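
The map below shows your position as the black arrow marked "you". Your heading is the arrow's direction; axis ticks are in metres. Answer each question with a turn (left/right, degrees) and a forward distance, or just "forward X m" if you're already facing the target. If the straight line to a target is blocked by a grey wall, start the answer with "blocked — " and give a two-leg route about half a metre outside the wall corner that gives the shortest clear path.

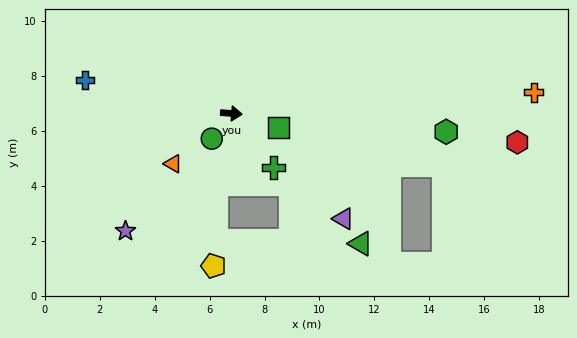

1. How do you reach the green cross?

turn right 47°, forward 2.5 m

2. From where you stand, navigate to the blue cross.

turn left 172°, forward 5.5 m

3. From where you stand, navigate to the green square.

turn right 12°, forward 1.8 m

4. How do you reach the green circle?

turn right 123°, forward 1.2 m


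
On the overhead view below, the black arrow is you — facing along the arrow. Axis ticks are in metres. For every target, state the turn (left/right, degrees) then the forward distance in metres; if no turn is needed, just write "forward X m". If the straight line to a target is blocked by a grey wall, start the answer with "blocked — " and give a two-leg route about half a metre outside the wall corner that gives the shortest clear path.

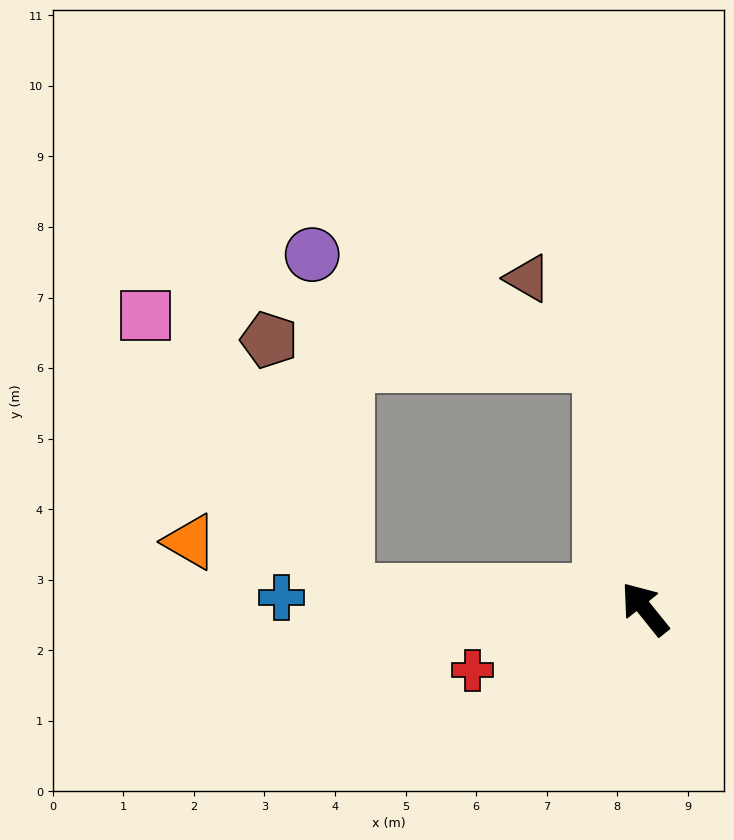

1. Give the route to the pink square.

blocked — turn left 48°, forward 4.3 m, then turn right 51°, forward 4.8 m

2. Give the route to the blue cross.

turn left 49°, forward 5.2 m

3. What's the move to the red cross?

turn left 71°, forward 2.6 m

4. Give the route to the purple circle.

blocked — turn right 29°, forward 3.5 m, then turn left 60°, forward 4.4 m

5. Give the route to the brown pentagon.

blocked — turn left 48°, forward 4.3 m, then turn right 70°, forward 3.7 m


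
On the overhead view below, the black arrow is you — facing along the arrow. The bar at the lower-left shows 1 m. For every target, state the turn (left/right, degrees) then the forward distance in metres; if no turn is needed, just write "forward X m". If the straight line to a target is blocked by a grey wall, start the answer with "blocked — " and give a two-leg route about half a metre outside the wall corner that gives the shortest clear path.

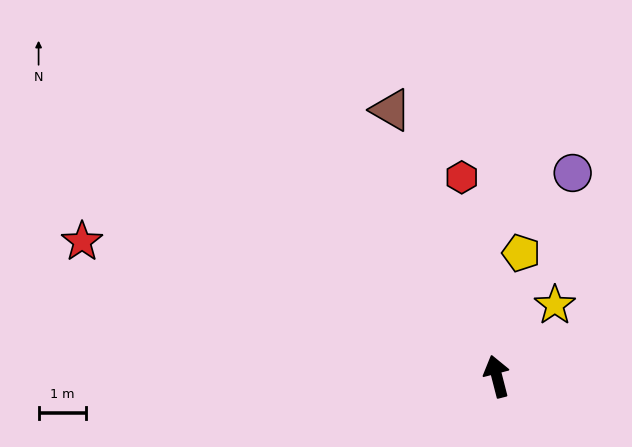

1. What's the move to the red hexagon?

turn right 4°, forward 4.3 m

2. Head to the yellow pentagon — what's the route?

turn right 26°, forward 2.7 m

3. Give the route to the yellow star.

turn right 54°, forward 1.9 m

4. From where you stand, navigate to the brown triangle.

turn left 7°, forward 6.1 m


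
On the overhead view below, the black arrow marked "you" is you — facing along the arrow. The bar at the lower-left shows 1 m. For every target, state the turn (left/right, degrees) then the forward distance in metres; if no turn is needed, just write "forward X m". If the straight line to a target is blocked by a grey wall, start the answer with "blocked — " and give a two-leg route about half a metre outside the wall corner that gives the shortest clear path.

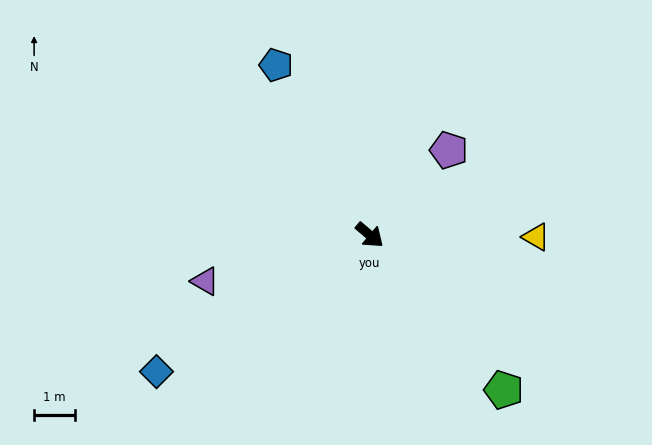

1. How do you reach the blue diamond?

turn right 107°, forward 6.1 m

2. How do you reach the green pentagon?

turn right 9°, forward 5.0 m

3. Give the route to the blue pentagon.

turn left 159°, forward 4.7 m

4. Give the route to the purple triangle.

turn right 124°, forward 4.1 m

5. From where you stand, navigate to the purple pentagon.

turn left 87°, forward 2.8 m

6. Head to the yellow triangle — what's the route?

turn left 40°, forward 4.0 m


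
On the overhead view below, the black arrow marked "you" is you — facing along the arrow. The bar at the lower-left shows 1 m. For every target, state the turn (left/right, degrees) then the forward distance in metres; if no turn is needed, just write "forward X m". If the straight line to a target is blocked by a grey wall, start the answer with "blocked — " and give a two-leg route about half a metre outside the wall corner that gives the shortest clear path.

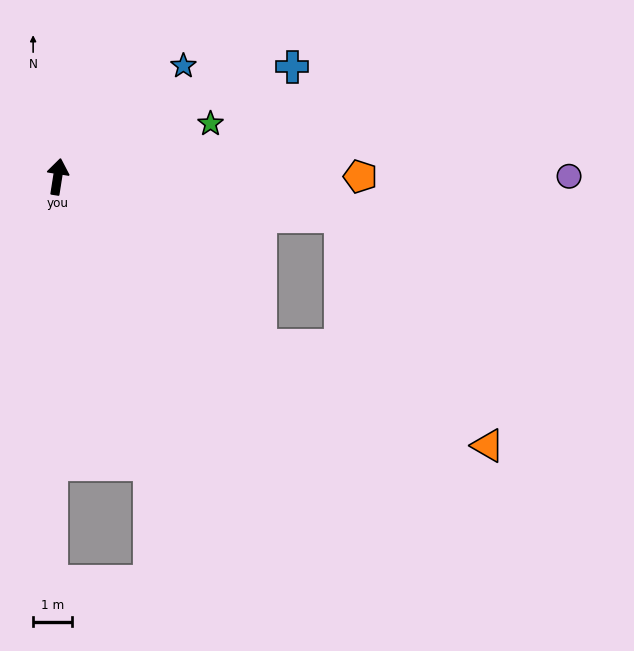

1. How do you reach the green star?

turn right 62°, forward 4.1 m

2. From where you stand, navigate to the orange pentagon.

turn right 81°, forward 7.7 m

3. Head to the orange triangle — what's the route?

blocked — turn right 121°, forward 6.7 m, then turn left 16°, forward 6.4 m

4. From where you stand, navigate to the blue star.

turn right 40°, forward 4.3 m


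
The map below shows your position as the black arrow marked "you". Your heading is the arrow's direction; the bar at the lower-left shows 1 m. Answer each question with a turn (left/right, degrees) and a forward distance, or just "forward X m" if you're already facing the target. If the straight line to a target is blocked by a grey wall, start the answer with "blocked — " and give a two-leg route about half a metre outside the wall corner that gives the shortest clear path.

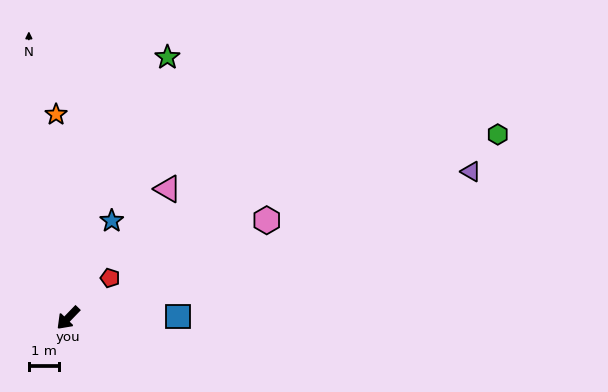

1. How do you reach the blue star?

turn right 160°, forward 3.5 m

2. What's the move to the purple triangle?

turn left 154°, forward 14.2 m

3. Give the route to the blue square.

turn left 135°, forward 3.6 m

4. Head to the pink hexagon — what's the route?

turn left 160°, forward 7.3 m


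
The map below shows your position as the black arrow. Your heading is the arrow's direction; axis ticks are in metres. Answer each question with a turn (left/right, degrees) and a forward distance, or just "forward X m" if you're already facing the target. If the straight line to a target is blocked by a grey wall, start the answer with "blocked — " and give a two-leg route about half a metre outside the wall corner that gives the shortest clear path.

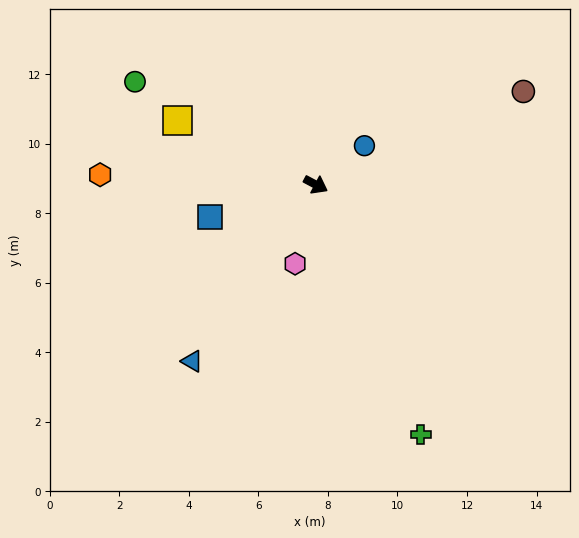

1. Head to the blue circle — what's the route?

turn left 67°, forward 1.8 m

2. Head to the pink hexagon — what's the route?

turn right 77°, forward 2.4 m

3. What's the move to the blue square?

turn right 135°, forward 3.2 m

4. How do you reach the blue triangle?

turn right 97°, forward 6.2 m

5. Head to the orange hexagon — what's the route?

turn right 155°, forward 6.2 m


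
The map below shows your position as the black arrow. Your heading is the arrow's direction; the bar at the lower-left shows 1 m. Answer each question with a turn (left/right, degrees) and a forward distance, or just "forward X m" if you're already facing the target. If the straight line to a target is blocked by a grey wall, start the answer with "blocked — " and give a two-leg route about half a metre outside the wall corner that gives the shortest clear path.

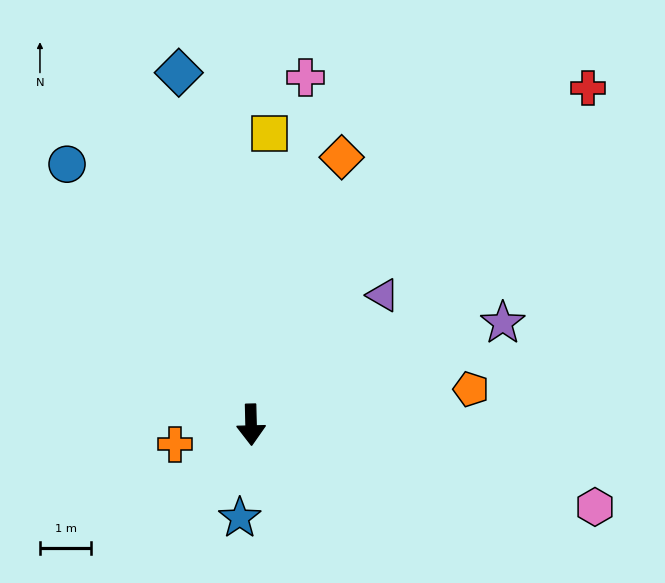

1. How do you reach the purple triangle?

turn left 133°, forward 3.6 m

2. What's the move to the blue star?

turn right 8°, forward 1.8 m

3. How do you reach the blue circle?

turn right 146°, forward 6.2 m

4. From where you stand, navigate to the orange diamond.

turn left 160°, forward 5.5 m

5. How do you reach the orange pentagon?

turn left 98°, forward 4.3 m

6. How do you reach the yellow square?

turn left 175°, forward 5.7 m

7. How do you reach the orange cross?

turn right 77°, forward 1.5 m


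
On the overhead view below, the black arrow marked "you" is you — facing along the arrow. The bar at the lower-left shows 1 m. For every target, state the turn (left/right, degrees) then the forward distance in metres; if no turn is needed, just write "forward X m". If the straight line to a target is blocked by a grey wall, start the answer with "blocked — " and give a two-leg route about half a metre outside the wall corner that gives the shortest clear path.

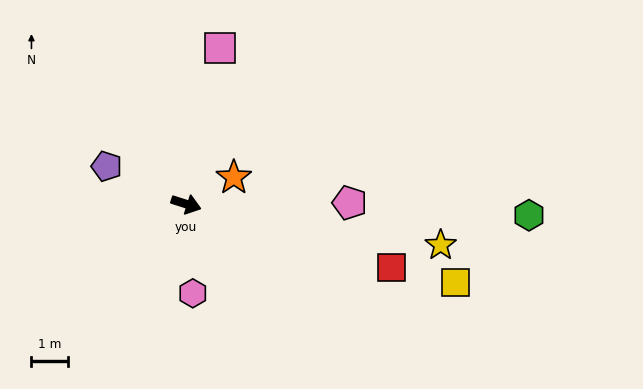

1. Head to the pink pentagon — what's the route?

turn left 18°, forward 4.5 m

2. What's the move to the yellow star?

turn left 9°, forward 7.1 m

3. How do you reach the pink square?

turn left 95°, forward 4.4 m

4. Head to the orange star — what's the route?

turn left 47°, forward 1.5 m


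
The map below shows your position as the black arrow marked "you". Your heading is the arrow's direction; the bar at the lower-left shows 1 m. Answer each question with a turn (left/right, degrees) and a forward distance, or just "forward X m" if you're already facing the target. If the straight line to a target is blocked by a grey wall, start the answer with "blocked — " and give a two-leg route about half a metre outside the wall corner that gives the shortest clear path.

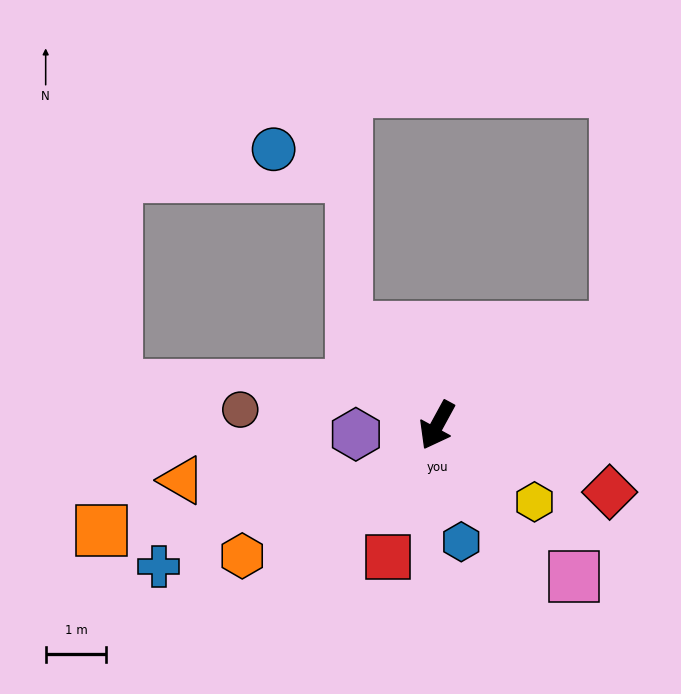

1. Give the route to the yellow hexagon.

turn left 80°, forward 2.1 m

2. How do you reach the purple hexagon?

turn right 55°, forward 1.4 m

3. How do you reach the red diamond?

turn left 97°, forward 3.1 m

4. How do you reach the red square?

turn left 8°, forward 2.3 m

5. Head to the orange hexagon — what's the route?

turn right 28°, forward 3.9 m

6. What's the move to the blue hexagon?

turn left 40°, forward 2.0 m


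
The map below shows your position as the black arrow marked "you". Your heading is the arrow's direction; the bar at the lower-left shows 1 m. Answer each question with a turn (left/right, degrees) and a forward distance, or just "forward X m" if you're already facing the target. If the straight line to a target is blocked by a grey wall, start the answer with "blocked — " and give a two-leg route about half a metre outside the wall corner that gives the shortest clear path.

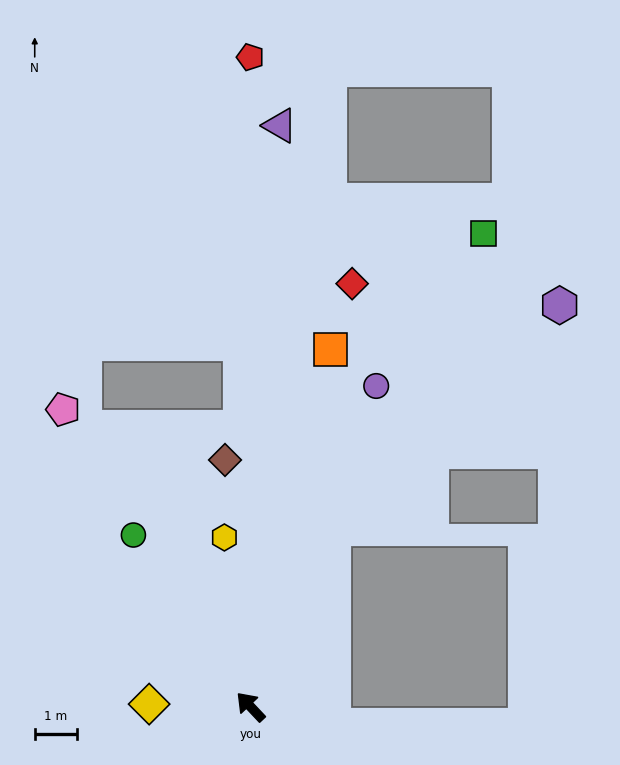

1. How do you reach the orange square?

turn right 56°, forward 8.7 m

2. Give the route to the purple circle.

turn right 65°, forward 8.2 m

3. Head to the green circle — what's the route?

turn right 9°, forward 5.0 m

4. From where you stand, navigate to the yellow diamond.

turn left 45°, forward 2.4 m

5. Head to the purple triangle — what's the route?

turn right 46°, forward 13.9 m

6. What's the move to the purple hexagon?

blocked — turn right 68°, forward 4.7 m, then turn right 21°, forward 7.6 m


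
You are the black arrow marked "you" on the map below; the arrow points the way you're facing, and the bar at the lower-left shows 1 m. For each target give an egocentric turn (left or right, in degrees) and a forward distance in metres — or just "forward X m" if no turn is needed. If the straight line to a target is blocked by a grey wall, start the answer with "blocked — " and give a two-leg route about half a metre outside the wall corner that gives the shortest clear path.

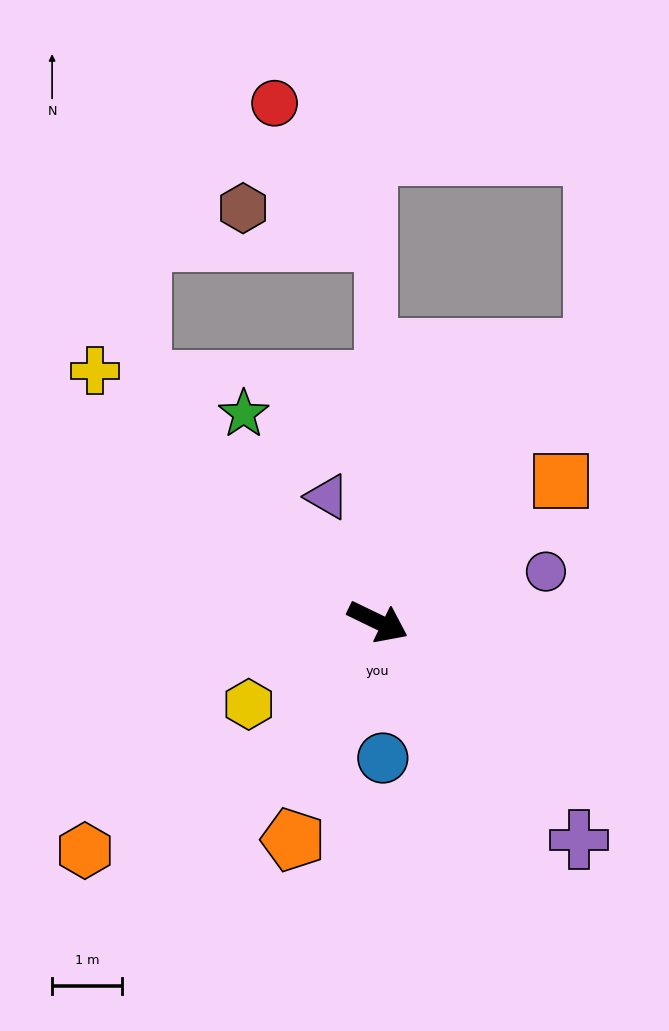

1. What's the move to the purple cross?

turn right 21°, forward 4.2 m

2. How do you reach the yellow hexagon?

turn right 122°, forward 2.2 m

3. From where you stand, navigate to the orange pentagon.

turn right 85°, forward 3.3 m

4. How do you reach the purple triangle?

turn left 138°, forward 1.9 m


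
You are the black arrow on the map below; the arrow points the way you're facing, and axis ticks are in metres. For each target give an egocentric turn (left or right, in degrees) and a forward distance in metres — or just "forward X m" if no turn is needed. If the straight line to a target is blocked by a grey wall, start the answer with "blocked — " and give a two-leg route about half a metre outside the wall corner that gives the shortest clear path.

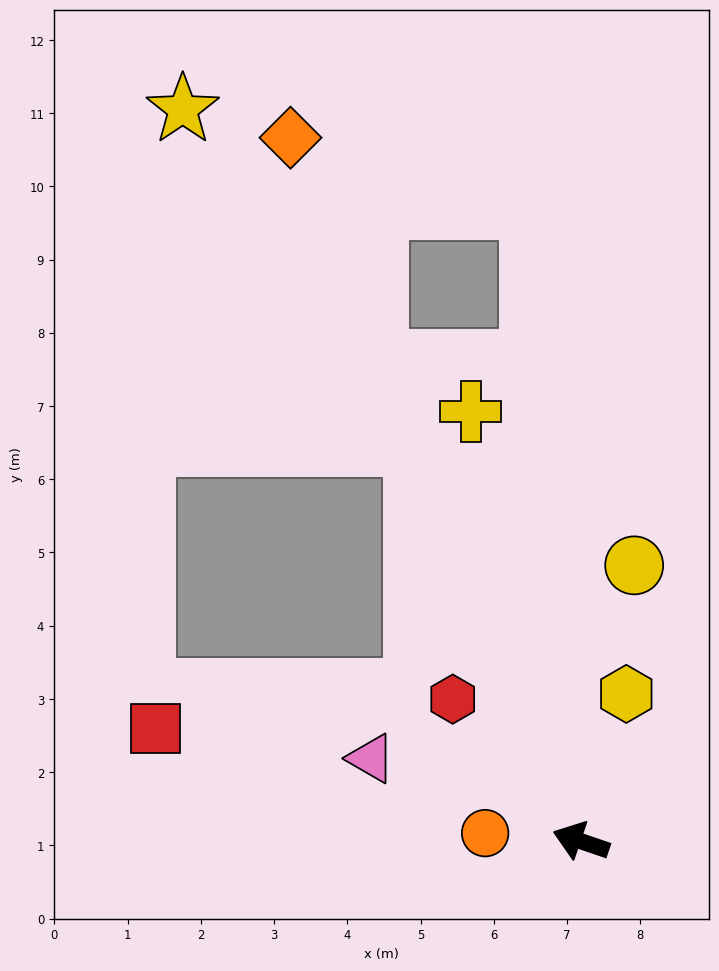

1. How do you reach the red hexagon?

turn right 29°, forward 2.6 m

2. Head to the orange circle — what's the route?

turn left 14°, forward 1.3 m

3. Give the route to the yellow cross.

turn right 57°, forward 6.1 m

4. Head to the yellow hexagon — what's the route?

turn right 88°, forward 2.1 m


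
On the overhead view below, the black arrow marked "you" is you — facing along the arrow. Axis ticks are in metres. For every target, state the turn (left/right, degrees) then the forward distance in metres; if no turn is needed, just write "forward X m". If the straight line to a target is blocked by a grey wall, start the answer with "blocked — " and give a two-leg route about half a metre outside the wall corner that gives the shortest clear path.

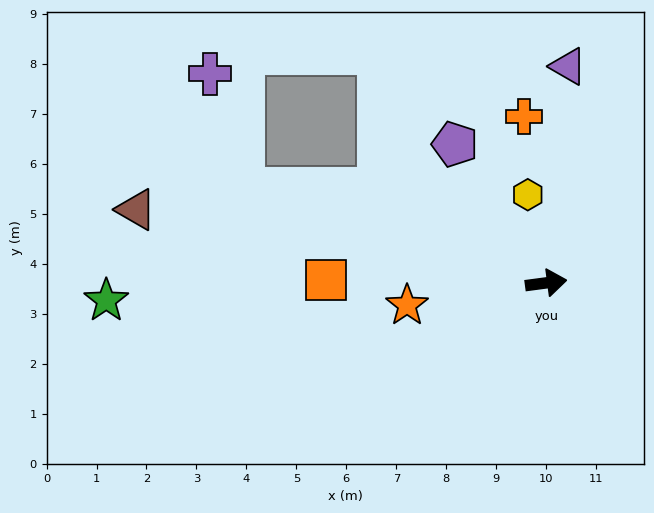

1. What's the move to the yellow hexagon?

turn left 94°, forward 1.8 m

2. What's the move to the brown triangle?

turn left 162°, forward 8.3 m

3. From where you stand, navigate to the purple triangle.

turn left 77°, forward 4.4 m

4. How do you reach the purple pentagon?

turn left 116°, forward 3.3 m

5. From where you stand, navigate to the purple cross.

blocked — turn left 155°, forward 6.3 m, then turn right 56°, forward 2.4 m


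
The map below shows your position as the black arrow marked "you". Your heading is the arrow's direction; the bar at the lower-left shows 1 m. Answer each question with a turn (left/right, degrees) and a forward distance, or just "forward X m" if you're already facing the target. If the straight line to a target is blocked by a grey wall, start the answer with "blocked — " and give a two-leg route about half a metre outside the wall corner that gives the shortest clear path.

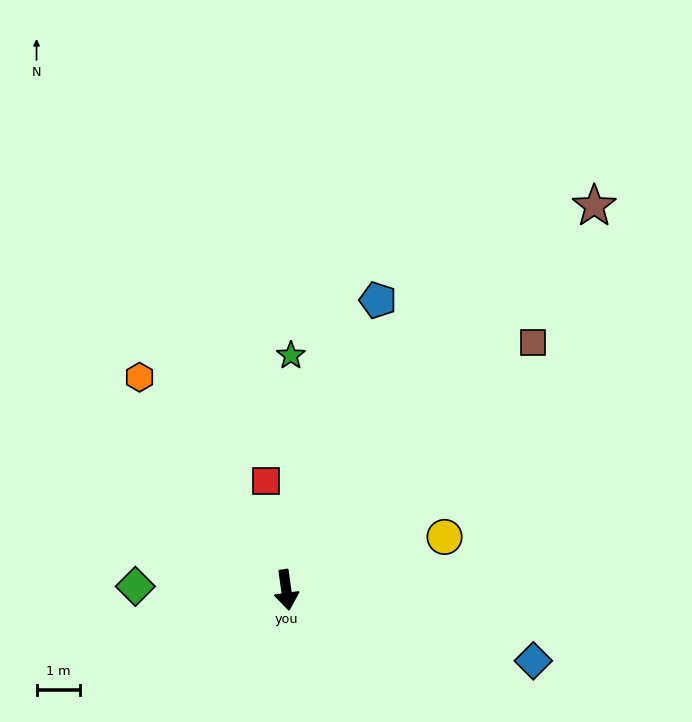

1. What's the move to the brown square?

turn left 127°, forward 8.0 m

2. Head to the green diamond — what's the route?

turn right 99°, forward 3.4 m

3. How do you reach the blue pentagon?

turn left 155°, forward 6.9 m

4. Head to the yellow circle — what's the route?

turn left 101°, forward 3.8 m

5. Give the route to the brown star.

turn left 133°, forward 11.2 m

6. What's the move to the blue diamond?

turn left 66°, forward 5.9 m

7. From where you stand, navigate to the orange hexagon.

turn right 153°, forward 5.9 m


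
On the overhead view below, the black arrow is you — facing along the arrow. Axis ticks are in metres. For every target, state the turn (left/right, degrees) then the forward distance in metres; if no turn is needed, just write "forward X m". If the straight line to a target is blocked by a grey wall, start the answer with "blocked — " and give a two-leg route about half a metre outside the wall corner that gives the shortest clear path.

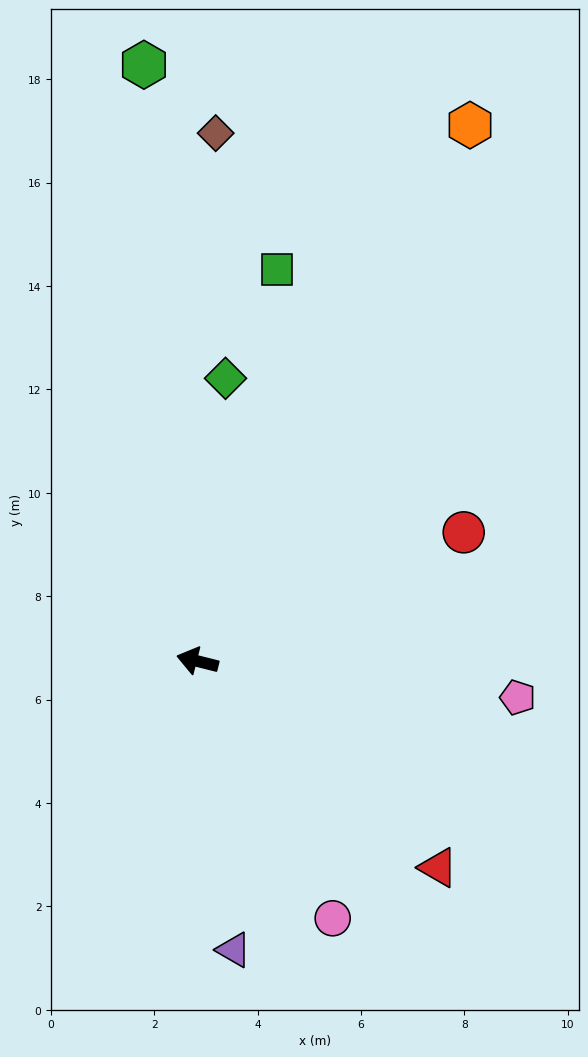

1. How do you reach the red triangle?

turn left 153°, forward 6.1 m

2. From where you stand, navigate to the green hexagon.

turn right 71°, forward 11.6 m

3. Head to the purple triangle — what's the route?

turn left 111°, forward 5.6 m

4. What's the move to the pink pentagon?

turn right 172°, forward 6.2 m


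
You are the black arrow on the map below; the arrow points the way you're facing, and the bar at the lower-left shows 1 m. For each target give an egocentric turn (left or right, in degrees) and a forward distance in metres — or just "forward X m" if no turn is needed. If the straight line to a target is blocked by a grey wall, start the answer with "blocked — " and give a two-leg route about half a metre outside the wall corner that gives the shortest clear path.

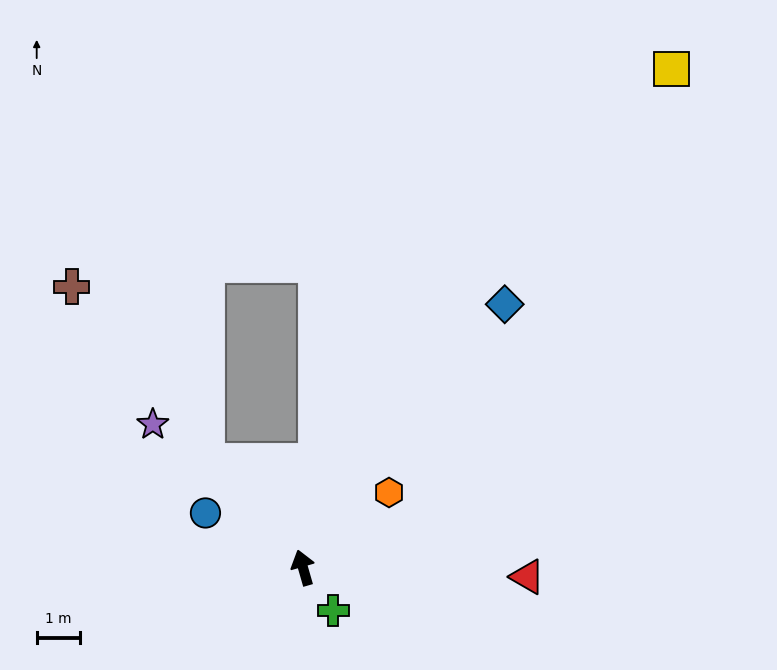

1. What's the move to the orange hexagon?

turn right 65°, forward 2.7 m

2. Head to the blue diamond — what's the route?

turn right 53°, forward 7.7 m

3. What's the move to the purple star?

turn left 30°, forward 4.8 m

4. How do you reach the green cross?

turn right 161°, forward 1.2 m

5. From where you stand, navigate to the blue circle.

turn left 45°, forward 2.6 m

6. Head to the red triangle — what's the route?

turn right 108°, forward 5.2 m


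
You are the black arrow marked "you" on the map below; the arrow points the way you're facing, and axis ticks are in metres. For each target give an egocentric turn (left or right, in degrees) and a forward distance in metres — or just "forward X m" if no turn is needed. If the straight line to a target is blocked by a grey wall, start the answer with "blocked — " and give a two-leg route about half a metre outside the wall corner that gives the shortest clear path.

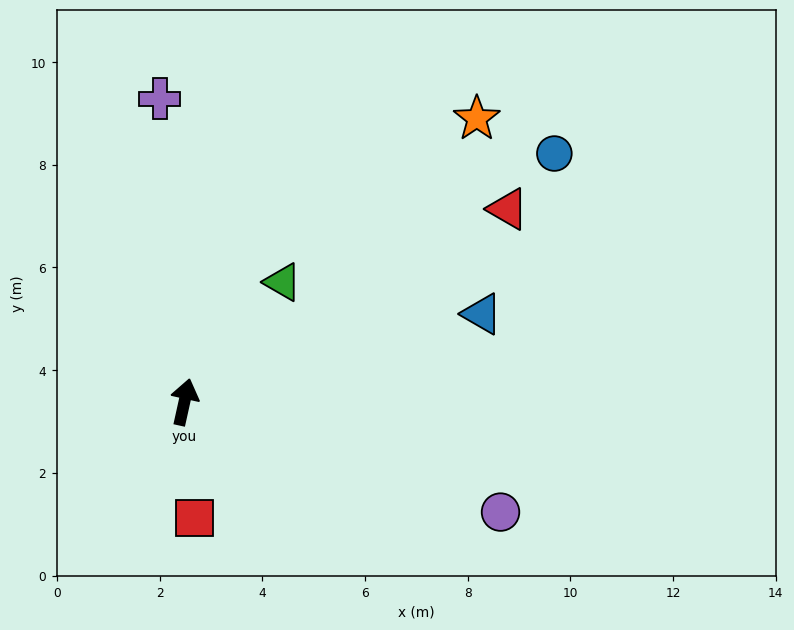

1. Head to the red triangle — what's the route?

turn right 47°, forward 7.3 m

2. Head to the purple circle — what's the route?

turn right 97°, forward 6.5 m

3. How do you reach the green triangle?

turn right 27°, forward 3.0 m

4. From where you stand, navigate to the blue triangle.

turn right 61°, forward 6.0 m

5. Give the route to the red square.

turn right 163°, forward 2.3 m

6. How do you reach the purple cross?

turn left 17°, forward 5.9 m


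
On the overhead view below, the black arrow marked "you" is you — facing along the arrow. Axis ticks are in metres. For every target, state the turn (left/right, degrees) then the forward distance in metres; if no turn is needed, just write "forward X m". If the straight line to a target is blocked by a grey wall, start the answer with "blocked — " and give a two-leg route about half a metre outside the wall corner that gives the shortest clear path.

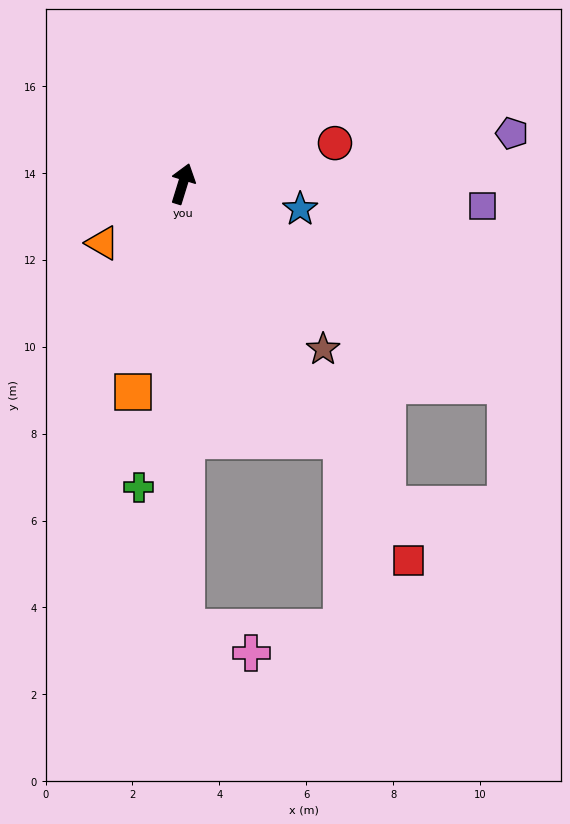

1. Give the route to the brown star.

turn right 123°, forward 5.0 m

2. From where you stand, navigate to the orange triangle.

turn left 144°, forward 2.3 m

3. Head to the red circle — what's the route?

turn right 58°, forward 3.6 m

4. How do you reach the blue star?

turn right 85°, forward 2.8 m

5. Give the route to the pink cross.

blocked — turn right 162°, forward 10.2 m, then turn left 68°, forward 1.6 m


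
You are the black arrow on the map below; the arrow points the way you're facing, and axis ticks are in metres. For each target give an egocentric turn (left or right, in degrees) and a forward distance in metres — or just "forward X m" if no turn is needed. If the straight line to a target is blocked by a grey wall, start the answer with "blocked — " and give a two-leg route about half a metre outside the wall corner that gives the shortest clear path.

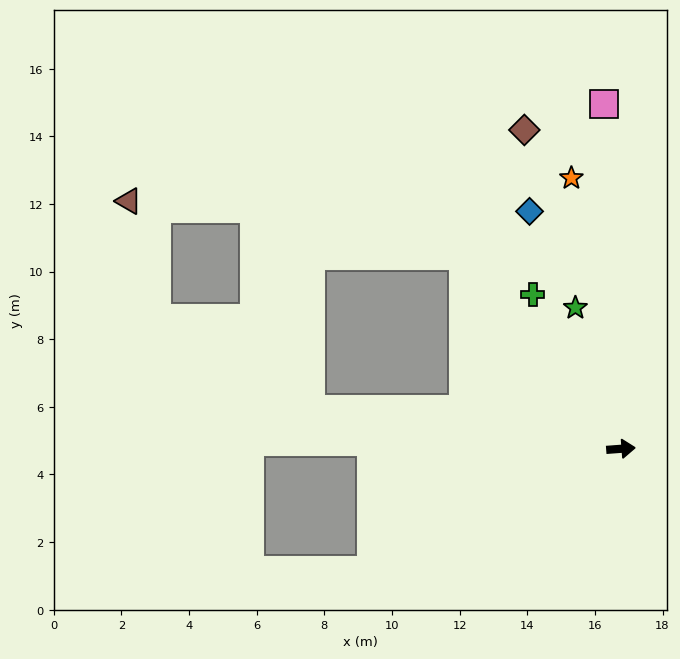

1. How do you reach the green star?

turn left 104°, forward 4.4 m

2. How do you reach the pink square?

turn left 89°, forward 10.2 m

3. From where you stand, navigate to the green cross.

turn left 116°, forward 5.3 m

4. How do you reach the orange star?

turn left 96°, forward 8.1 m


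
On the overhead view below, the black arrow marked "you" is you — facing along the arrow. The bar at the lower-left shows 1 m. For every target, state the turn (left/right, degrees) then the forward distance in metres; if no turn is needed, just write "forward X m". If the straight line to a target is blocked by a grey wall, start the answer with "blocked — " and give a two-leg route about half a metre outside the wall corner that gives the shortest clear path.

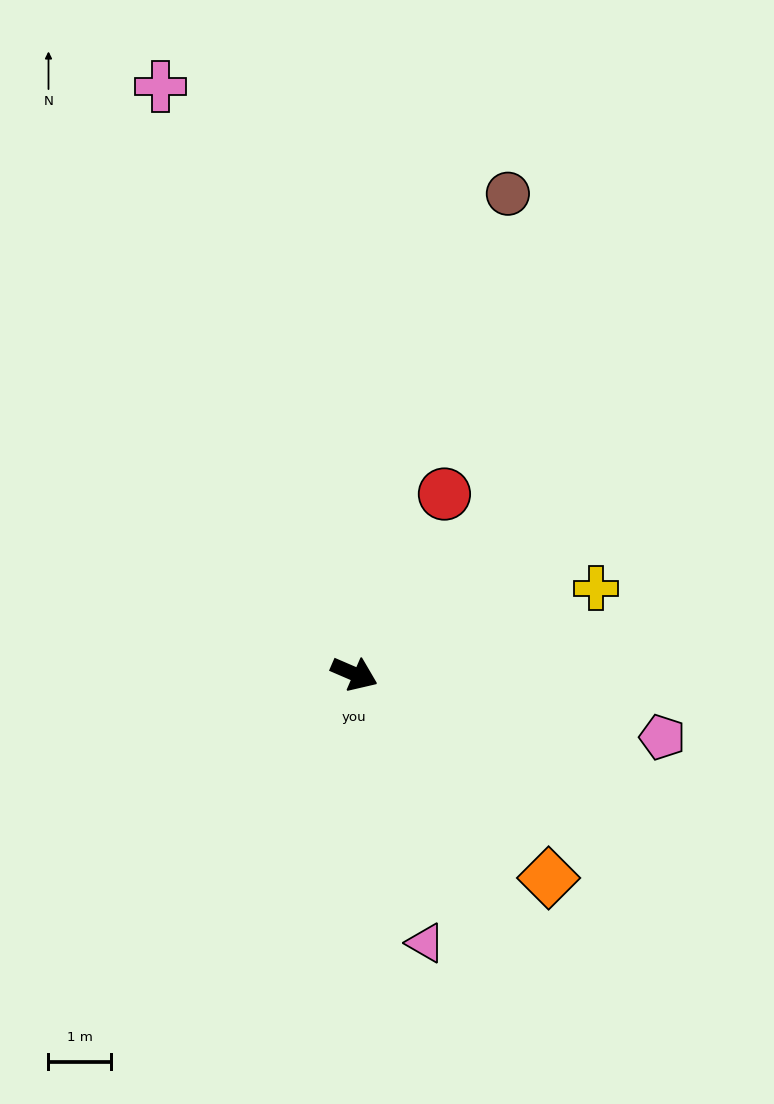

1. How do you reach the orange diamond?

turn right 23°, forward 4.5 m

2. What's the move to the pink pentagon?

turn left 12°, forward 5.0 m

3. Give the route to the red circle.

turn left 87°, forward 3.2 m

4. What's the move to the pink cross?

turn left 132°, forward 9.8 m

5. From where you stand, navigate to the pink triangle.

turn right 52°, forward 4.4 m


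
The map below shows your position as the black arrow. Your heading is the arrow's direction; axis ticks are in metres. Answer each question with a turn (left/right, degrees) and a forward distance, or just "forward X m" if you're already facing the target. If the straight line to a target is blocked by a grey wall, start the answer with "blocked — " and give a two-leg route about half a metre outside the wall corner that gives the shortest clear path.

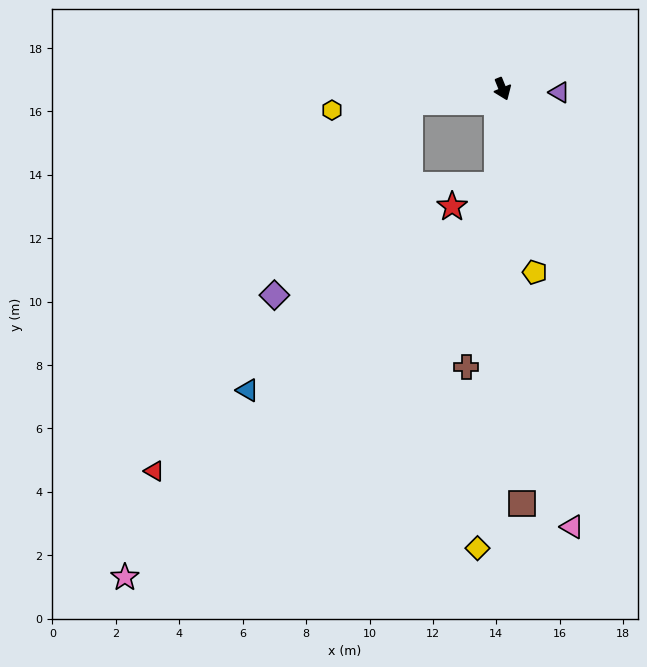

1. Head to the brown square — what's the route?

turn right 19°, forward 13.1 m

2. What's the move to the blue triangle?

blocked — turn right 104°, forward 3.0 m, then turn left 53°, forward 10.4 m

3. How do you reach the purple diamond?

blocked — turn right 104°, forward 3.0 m, then turn left 47°, forward 7.4 m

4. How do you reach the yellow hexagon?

turn right 105°, forward 5.4 m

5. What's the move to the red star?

blocked — turn right 25°, forward 3.0 m, then turn right 62°, forward 1.6 m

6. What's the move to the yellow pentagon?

turn right 12°, forward 5.9 m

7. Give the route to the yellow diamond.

turn right 25°, forward 14.5 m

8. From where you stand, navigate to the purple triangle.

turn left 64°, forward 1.8 m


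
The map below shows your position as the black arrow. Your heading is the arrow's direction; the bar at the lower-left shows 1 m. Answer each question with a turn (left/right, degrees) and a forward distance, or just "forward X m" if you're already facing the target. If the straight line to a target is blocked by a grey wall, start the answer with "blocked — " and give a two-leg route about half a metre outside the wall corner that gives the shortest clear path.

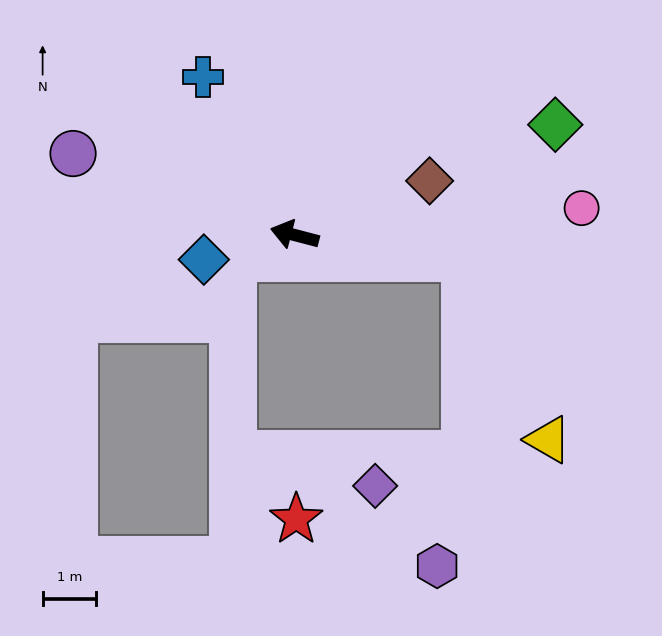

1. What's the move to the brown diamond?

turn right 143°, forward 2.7 m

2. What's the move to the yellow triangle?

blocked — turn right 173°, forward 3.2 m, then turn right 57°, forward 3.7 m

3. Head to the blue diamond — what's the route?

turn left 30°, forward 1.8 m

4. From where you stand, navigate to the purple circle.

turn right 6°, forward 4.4 m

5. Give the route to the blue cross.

turn right 45°, forward 3.4 m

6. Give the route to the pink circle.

turn right 160°, forward 5.4 m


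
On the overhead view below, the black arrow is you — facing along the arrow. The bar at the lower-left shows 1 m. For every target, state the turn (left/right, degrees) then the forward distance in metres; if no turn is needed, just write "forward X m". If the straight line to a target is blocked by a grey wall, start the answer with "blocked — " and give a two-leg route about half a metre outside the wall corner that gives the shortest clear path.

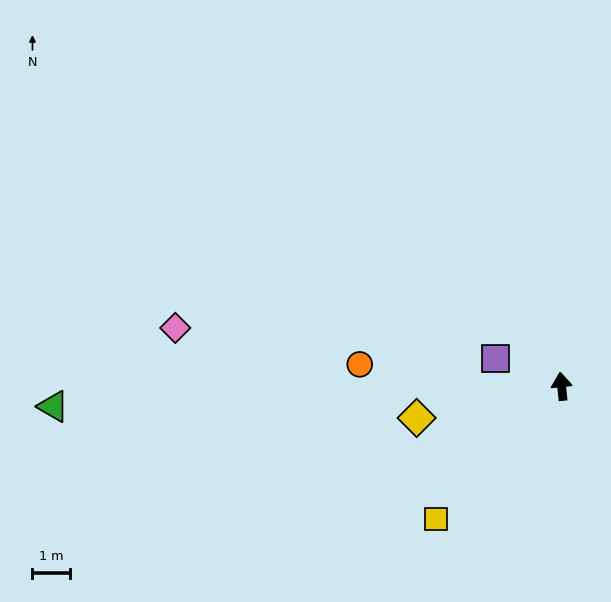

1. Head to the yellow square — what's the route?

turn left 130°, forward 4.9 m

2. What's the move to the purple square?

turn left 61°, forward 1.9 m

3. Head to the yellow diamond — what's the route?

turn left 96°, forward 4.0 m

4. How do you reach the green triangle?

turn left 86°, forward 13.7 m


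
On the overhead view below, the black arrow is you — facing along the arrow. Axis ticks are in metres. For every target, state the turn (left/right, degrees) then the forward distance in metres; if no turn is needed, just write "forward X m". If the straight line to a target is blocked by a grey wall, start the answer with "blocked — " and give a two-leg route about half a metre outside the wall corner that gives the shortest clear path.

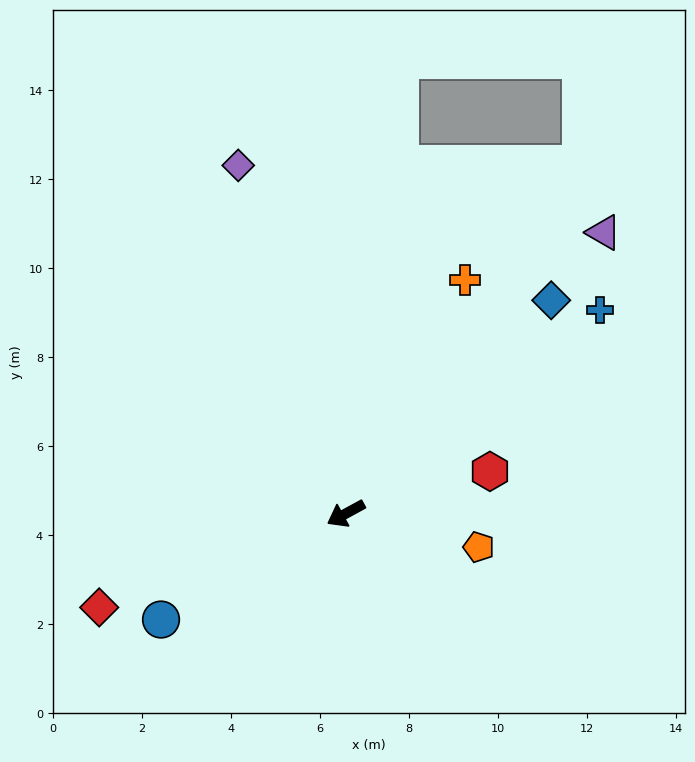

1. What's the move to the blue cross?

turn right 170°, forward 7.3 m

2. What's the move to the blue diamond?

turn right 162°, forward 6.7 m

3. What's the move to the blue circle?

forward 4.8 m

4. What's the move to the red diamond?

turn right 8°, forward 5.9 m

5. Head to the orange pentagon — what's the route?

turn left 137°, forward 3.1 m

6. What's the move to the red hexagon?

turn left 168°, forward 3.4 m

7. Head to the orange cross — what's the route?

turn right 146°, forward 5.9 m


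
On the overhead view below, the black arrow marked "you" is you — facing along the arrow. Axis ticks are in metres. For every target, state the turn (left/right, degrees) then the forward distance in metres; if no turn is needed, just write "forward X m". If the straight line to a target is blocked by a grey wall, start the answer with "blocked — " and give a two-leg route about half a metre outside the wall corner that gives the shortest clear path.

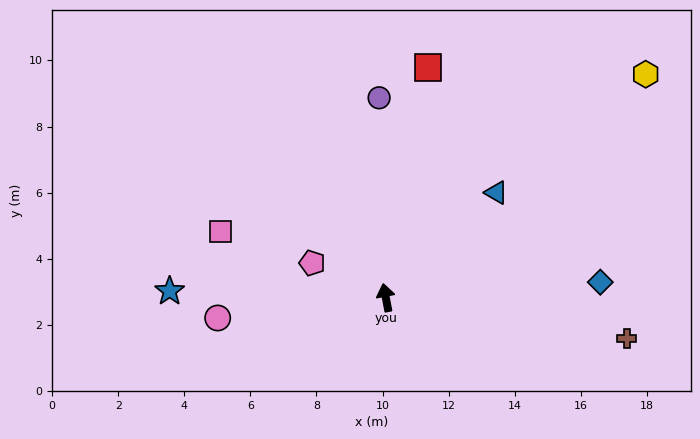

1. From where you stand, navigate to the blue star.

turn left 78°, forward 6.5 m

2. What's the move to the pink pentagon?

turn left 54°, forward 2.5 m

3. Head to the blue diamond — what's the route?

turn right 97°, forward 6.5 m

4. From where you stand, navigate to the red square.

turn right 21°, forward 7.1 m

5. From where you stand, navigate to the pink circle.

turn left 86°, forward 5.1 m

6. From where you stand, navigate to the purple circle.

turn right 9°, forward 6.0 m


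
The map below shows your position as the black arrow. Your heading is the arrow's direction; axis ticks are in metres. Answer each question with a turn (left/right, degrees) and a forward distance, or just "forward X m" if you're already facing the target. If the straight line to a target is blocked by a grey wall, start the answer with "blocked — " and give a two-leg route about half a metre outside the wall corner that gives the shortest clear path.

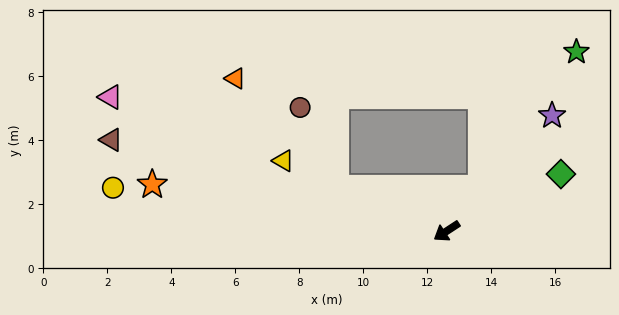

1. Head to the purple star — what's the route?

turn right 166°, forward 4.9 m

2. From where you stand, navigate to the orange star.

turn right 42°, forward 9.3 m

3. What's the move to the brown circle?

blocked — turn right 54°, forward 3.7 m, then turn right 45°, forward 2.8 m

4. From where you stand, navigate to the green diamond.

turn left 173°, forward 4.0 m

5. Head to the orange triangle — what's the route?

blocked — turn right 54°, forward 3.7 m, then turn right 27°, forward 4.7 m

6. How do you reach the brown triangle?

turn right 48°, forward 10.9 m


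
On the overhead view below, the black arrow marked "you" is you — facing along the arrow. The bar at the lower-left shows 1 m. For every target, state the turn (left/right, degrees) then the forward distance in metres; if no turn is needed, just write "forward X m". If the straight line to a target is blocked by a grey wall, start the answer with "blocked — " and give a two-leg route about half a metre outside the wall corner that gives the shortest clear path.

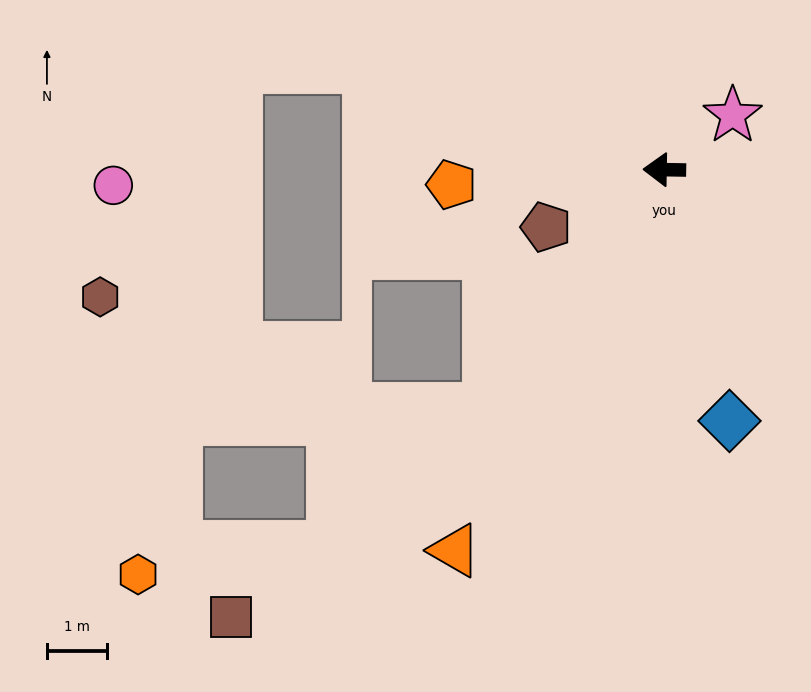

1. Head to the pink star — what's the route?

turn right 141°, forward 1.5 m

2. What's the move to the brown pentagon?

turn left 27°, forward 2.2 m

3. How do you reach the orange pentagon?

turn left 5°, forward 3.5 m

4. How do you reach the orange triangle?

turn left 62°, forward 7.2 m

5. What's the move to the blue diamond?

turn left 106°, forward 4.3 m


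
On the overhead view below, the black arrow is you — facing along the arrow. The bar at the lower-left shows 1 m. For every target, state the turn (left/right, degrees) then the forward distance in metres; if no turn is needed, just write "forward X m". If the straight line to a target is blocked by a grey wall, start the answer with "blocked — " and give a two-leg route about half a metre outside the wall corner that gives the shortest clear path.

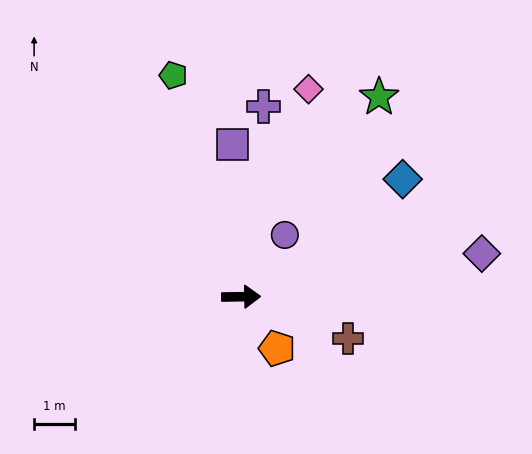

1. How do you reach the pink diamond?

turn left 71°, forward 5.3 m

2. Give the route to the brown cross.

turn right 22°, forward 2.8 m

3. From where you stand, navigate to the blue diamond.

turn left 35°, forward 4.8 m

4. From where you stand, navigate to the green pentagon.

turn left 106°, forward 5.6 m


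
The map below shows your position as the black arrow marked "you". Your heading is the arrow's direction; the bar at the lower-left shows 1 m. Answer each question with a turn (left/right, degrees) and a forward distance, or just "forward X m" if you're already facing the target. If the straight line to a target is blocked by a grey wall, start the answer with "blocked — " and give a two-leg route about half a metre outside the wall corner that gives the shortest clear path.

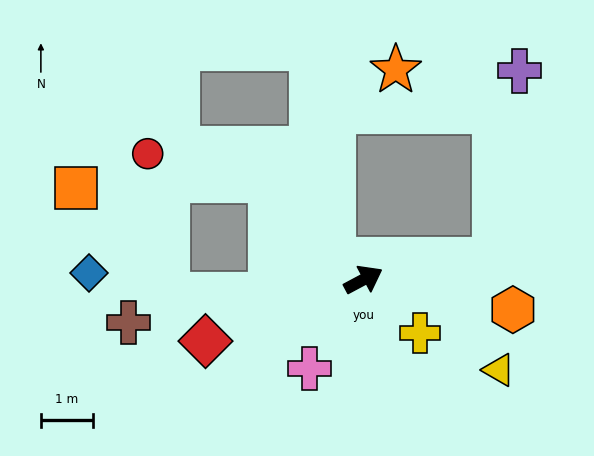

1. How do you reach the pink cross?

turn right 149°, forward 2.0 m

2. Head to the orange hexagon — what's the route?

turn right 39°, forward 2.9 m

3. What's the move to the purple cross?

blocked — turn right 19°, forward 2.5 m, then turn left 73°, forward 3.6 m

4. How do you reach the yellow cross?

turn right 71°, forward 1.5 m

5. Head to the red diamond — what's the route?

turn left 173°, forward 3.3 m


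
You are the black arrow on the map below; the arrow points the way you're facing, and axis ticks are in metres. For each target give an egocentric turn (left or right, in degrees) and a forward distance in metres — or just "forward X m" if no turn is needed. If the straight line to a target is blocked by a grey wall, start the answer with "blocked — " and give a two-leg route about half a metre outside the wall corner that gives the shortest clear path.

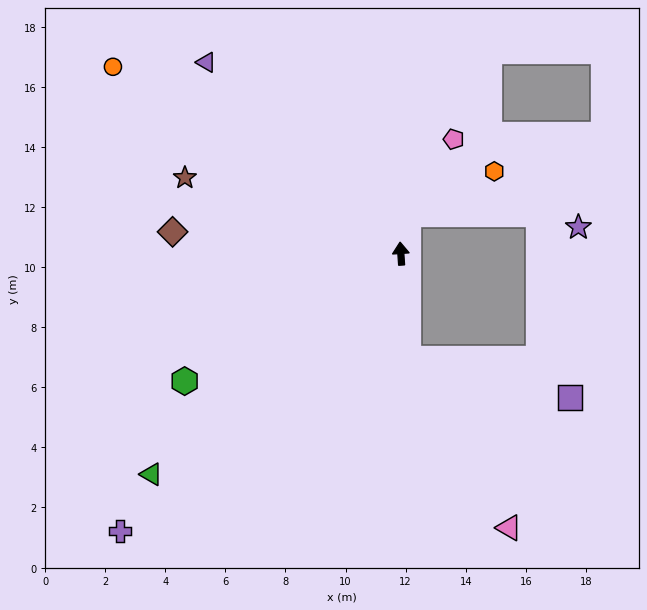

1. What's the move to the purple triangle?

turn left 42°, forward 9.1 m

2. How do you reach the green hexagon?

turn left 117°, forward 8.4 m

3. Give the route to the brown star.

turn left 67°, forward 7.6 m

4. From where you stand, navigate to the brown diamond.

turn left 81°, forward 7.6 m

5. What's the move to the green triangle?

turn left 128°, forward 11.1 m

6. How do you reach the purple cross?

turn left 131°, forward 13.1 m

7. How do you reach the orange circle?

turn left 53°, forward 11.4 m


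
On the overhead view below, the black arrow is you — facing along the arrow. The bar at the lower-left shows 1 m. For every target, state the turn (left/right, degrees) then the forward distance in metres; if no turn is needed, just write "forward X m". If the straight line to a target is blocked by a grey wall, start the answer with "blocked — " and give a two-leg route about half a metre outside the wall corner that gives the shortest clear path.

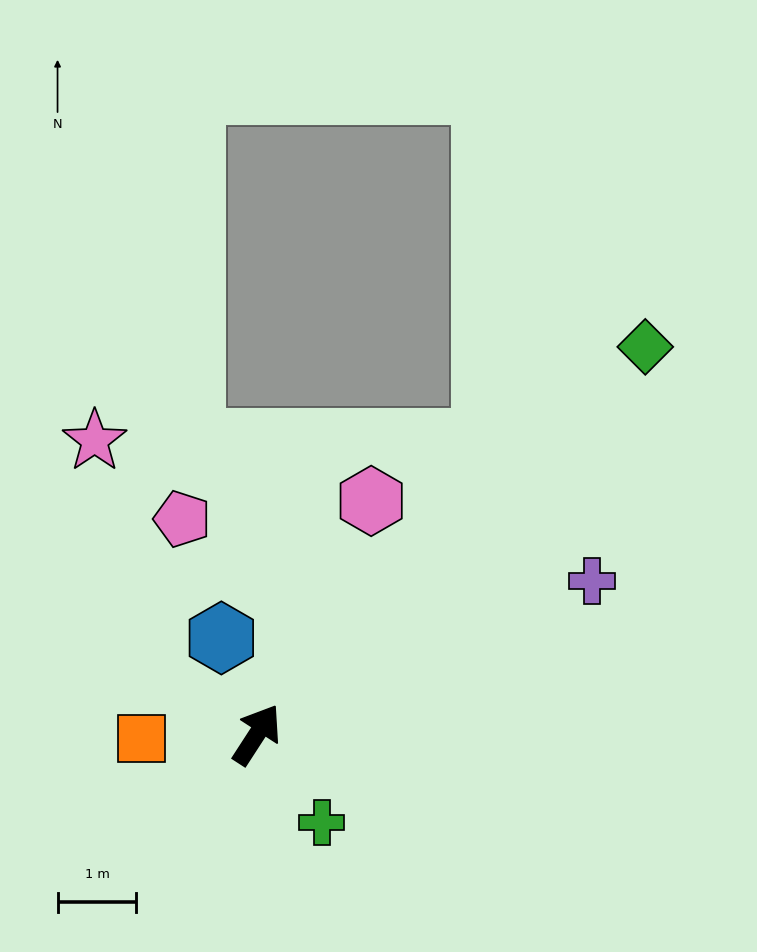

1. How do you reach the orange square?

turn left 125°, forward 1.5 m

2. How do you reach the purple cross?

turn right 32°, forward 4.7 m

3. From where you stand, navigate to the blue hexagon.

turn left 53°, forward 1.3 m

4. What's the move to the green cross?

turn right 111°, forward 1.4 m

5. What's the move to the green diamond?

turn right 12°, forward 7.0 m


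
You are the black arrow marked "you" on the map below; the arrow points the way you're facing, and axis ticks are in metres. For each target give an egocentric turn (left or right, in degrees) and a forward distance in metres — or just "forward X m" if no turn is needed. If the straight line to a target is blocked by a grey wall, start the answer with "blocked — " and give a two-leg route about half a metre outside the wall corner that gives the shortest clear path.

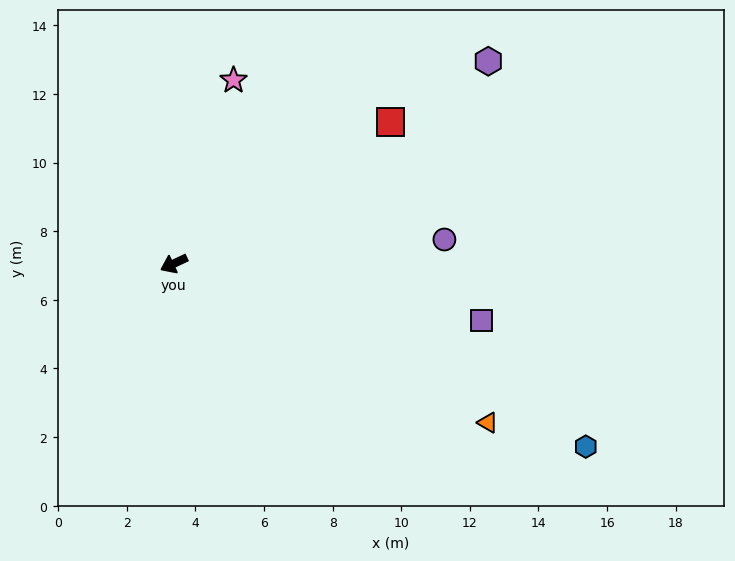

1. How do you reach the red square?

turn right 172°, forward 7.5 m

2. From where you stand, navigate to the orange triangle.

turn left 128°, forward 10.3 m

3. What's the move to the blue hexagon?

turn left 131°, forward 13.1 m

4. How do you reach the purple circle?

turn left 160°, forward 7.9 m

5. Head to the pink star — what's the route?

turn right 133°, forward 5.6 m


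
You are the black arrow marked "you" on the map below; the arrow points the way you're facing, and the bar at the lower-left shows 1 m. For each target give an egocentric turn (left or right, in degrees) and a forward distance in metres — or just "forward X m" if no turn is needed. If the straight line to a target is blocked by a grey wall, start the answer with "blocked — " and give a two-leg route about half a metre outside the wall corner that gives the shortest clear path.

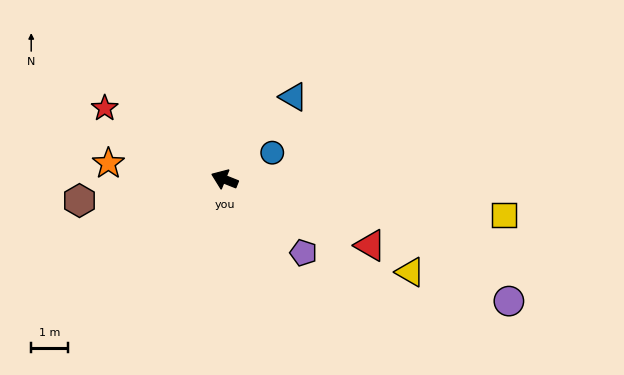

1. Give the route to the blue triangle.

turn right 108°, forward 2.9 m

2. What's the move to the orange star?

turn left 14°, forward 3.1 m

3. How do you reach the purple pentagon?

turn left 159°, forward 2.9 m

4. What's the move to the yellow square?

turn right 165°, forward 7.6 m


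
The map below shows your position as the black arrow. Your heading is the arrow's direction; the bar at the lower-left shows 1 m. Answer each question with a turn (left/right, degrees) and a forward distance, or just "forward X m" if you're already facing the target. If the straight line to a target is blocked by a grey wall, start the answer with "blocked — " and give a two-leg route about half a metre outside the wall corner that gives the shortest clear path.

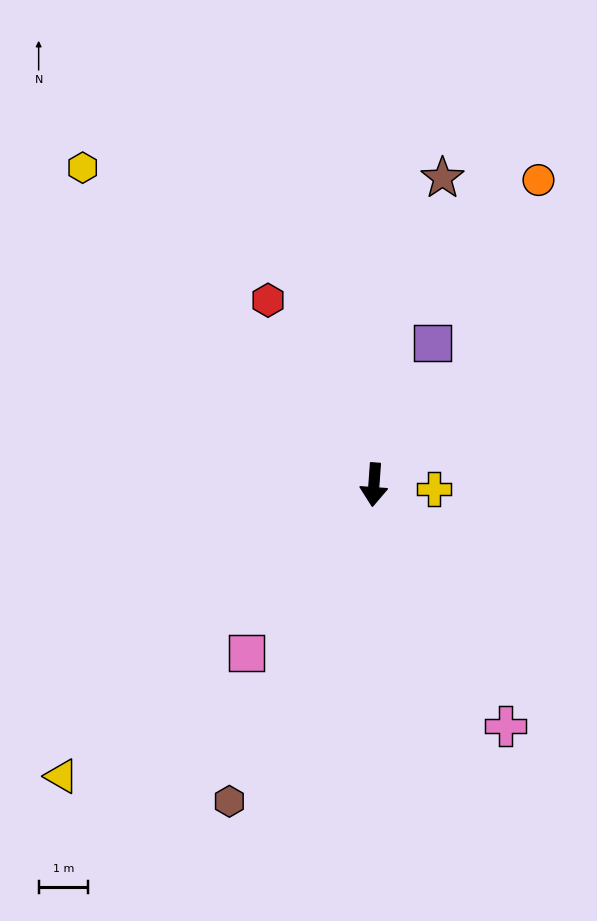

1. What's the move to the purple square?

turn left 161°, forward 3.1 m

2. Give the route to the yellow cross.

turn left 90°, forward 1.2 m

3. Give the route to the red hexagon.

turn right 146°, forward 4.3 m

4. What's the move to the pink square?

turn right 33°, forward 4.2 m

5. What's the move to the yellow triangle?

turn right 43°, forward 8.6 m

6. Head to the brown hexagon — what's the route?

turn right 20°, forward 7.0 m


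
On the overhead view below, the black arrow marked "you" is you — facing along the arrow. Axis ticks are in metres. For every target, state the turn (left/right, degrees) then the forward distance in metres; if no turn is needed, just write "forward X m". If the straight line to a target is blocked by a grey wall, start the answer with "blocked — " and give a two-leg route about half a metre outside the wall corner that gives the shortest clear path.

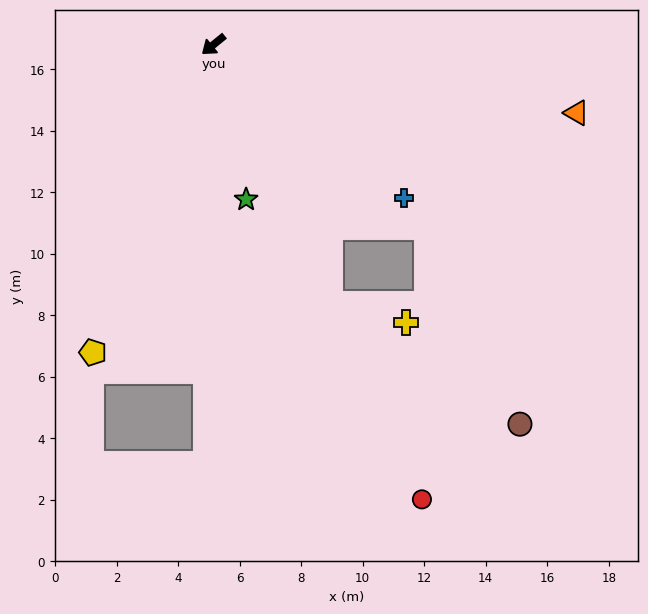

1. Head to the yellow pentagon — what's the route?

turn left 29°, forward 10.7 m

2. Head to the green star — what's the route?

turn left 63°, forward 5.1 m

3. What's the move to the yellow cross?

blocked — turn left 75°, forward 9.2 m, then turn left 52°, forward 2.5 m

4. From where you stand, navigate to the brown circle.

blocked — turn left 75°, forward 9.2 m, then turn left 34°, forward 7.3 m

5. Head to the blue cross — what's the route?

turn left 102°, forward 7.9 m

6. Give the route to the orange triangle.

turn left 130°, forward 12.0 m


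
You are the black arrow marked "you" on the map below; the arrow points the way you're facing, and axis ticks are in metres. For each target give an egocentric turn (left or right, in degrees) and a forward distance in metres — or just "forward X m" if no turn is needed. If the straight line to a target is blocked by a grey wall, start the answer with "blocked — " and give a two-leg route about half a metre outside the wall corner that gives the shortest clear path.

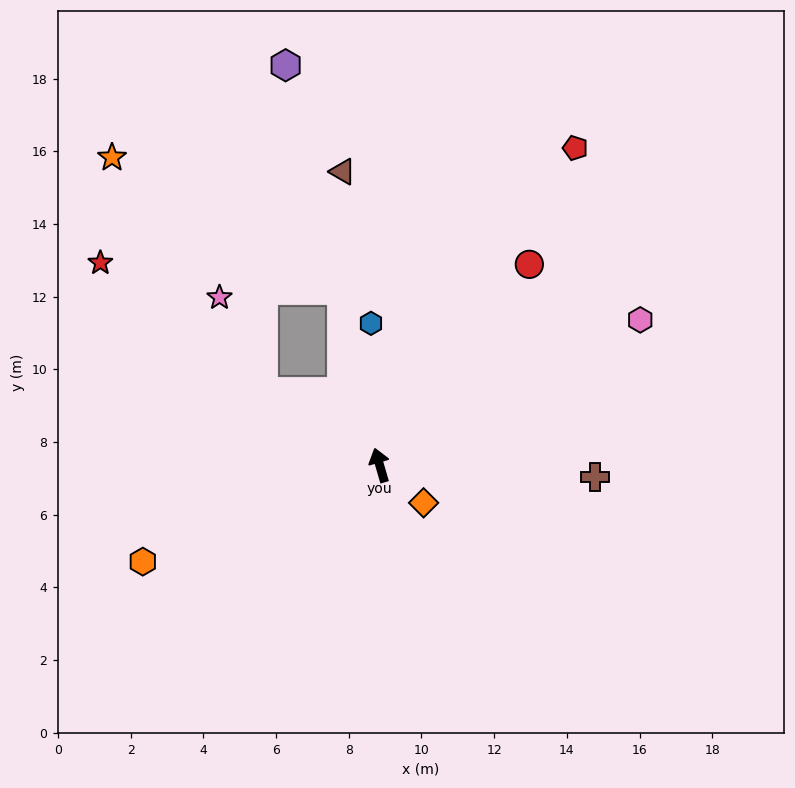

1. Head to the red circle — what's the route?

turn right 53°, forward 6.9 m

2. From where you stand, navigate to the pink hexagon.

turn right 77°, forward 8.2 m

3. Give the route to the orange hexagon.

turn left 96°, forward 7.0 m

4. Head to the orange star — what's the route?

blocked — turn right 4°, forward 4.9 m, then turn left 48°, forward 7.3 m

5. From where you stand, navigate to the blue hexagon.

turn right 13°, forward 3.9 m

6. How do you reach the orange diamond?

turn right 147°, forward 1.6 m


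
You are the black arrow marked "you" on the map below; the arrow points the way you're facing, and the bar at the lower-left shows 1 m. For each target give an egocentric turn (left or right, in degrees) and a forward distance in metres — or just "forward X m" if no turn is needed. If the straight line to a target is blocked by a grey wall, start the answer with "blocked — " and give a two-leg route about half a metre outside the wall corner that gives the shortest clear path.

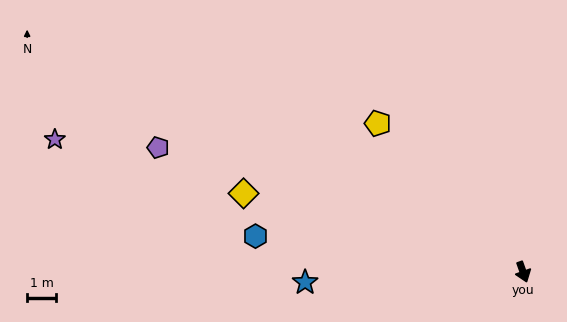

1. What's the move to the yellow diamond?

turn right 125°, forward 10.1 m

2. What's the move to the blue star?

turn right 107°, forward 7.6 m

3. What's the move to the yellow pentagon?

turn right 155°, forward 7.2 m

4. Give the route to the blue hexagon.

turn right 117°, forward 9.4 m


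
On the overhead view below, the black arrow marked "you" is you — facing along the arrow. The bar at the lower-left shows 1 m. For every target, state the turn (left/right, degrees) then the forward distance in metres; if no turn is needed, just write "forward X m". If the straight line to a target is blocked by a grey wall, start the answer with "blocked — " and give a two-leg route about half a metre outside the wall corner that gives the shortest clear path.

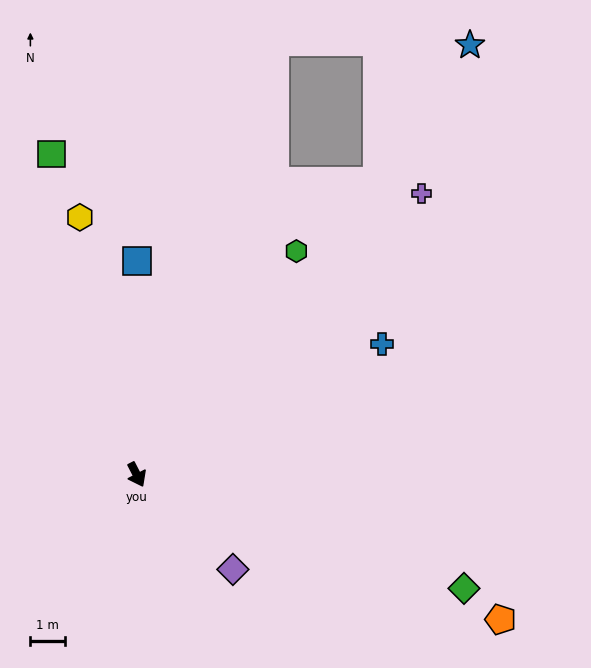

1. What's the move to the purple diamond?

turn left 18°, forward 3.9 m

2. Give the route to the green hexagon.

turn left 117°, forward 7.9 m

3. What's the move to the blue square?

turn left 153°, forward 6.1 m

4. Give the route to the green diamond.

turn left 44°, forward 10.0 m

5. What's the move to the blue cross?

turn left 91°, forward 8.0 m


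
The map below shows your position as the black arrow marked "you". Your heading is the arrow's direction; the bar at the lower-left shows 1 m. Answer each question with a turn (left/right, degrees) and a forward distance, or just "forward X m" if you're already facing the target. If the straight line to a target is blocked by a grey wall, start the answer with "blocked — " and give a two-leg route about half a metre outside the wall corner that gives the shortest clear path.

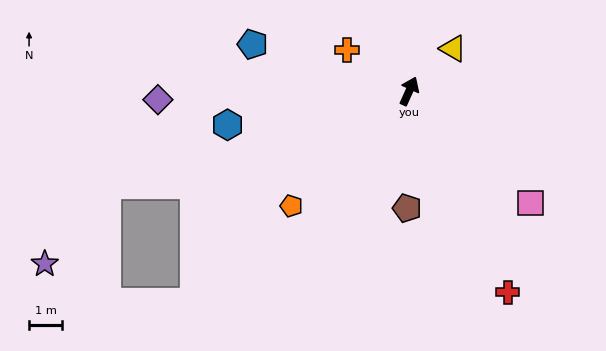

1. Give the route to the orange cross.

turn left 81°, forward 2.2 m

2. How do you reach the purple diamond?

turn left 116°, forward 7.5 m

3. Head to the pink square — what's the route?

turn right 108°, forward 4.9 m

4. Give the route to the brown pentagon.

turn right 157°, forward 3.5 m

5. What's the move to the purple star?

blocked — turn left 131°, forward 9.5 m, then turn left 35°, forward 3.0 m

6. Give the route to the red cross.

turn right 130°, forward 6.7 m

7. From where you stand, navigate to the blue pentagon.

turn left 98°, forward 4.9 m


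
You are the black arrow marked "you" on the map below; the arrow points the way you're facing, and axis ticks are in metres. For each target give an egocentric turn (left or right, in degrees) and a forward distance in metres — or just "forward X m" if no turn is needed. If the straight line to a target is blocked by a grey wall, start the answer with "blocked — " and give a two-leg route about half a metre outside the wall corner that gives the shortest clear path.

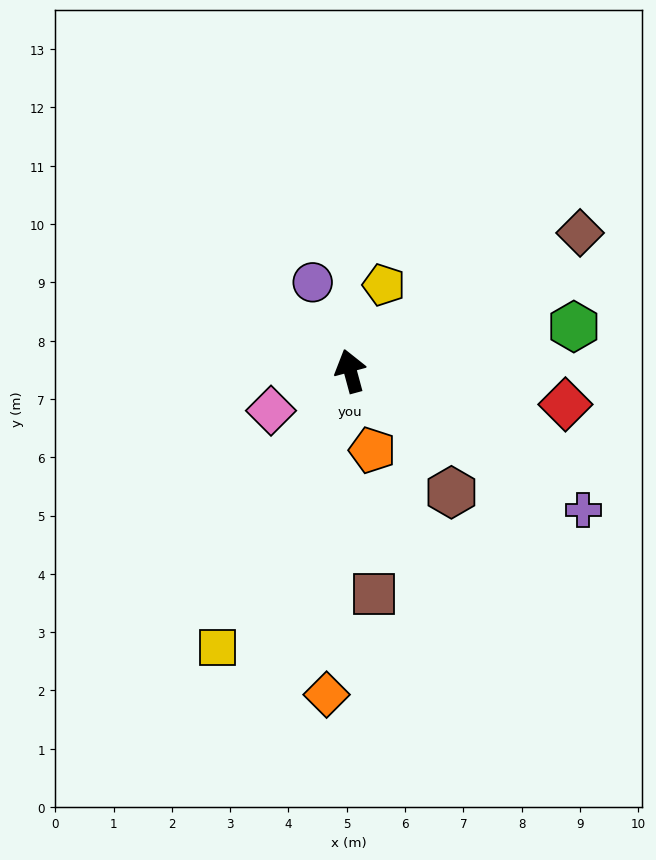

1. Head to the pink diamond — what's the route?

turn left 101°, forward 1.5 m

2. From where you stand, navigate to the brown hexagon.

turn right 155°, forward 2.7 m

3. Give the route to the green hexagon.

turn right 94°, forward 3.9 m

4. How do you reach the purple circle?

turn left 8°, forward 1.7 m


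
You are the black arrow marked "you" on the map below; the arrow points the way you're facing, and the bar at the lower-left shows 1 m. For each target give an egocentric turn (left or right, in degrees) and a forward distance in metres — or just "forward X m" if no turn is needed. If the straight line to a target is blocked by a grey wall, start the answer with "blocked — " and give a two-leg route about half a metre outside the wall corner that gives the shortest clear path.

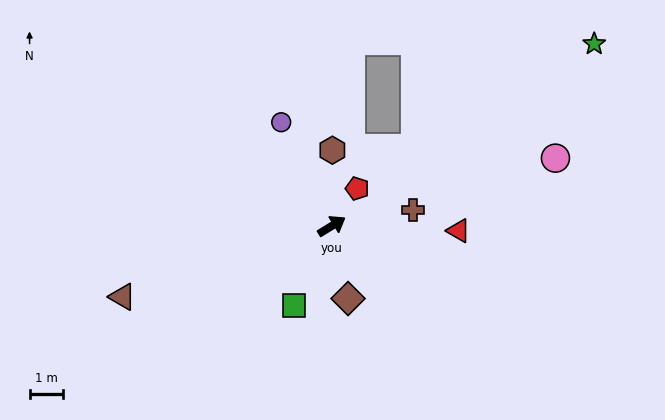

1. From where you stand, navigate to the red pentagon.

turn left 24°, forward 1.4 m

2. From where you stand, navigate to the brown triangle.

turn left 167°, forward 6.6 m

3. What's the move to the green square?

turn right 147°, forward 2.6 m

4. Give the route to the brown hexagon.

turn left 58°, forward 2.3 m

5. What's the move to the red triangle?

turn right 34°, forward 3.8 m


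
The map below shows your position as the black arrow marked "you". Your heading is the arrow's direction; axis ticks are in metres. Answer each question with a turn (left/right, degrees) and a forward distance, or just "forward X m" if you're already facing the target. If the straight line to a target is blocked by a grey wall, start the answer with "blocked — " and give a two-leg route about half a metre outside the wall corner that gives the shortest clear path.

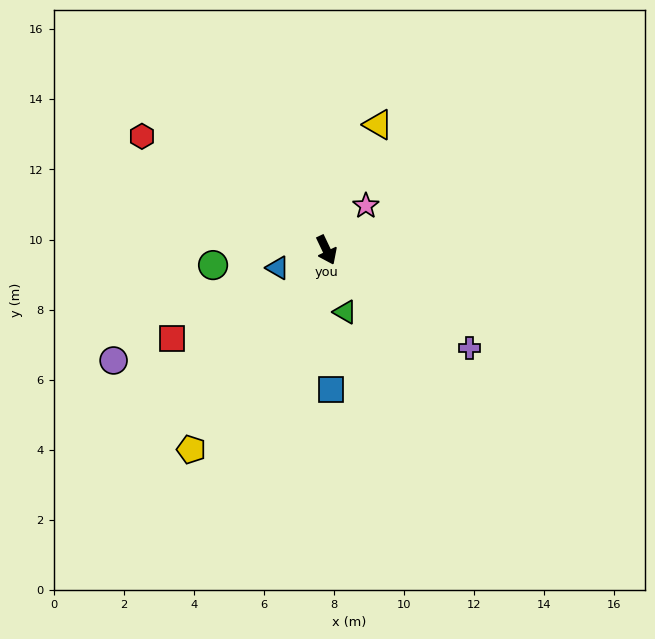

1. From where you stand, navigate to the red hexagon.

turn right 147°, forward 6.2 m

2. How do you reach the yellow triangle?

turn left 132°, forward 3.9 m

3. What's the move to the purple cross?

turn left 30°, forward 4.9 m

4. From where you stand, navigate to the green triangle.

turn right 9°, forward 1.8 m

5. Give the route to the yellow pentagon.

turn right 60°, forward 6.9 m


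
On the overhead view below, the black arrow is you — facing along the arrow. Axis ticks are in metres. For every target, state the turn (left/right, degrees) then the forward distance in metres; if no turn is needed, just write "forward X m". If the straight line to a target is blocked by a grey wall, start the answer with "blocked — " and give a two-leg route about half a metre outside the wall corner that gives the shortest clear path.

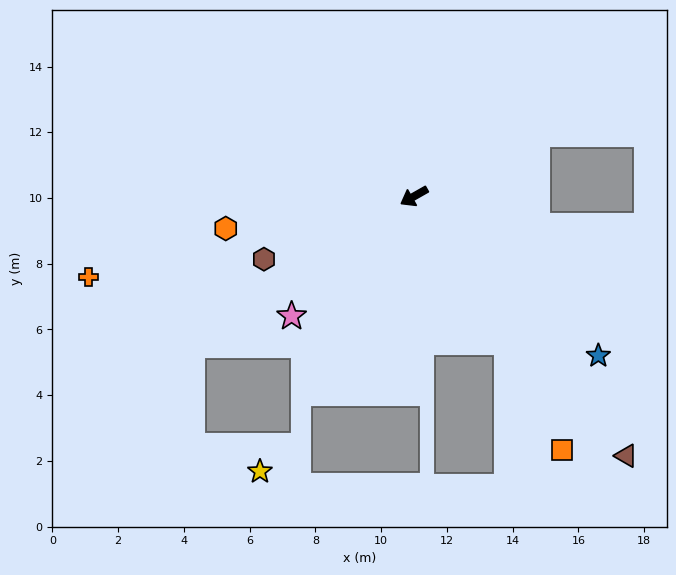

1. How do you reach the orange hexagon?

turn right 20°, forward 5.8 m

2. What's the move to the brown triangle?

turn left 100°, forward 10.2 m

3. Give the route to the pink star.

turn left 15°, forward 5.2 m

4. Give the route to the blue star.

turn left 110°, forward 7.4 m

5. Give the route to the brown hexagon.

turn right 7°, forward 5.0 m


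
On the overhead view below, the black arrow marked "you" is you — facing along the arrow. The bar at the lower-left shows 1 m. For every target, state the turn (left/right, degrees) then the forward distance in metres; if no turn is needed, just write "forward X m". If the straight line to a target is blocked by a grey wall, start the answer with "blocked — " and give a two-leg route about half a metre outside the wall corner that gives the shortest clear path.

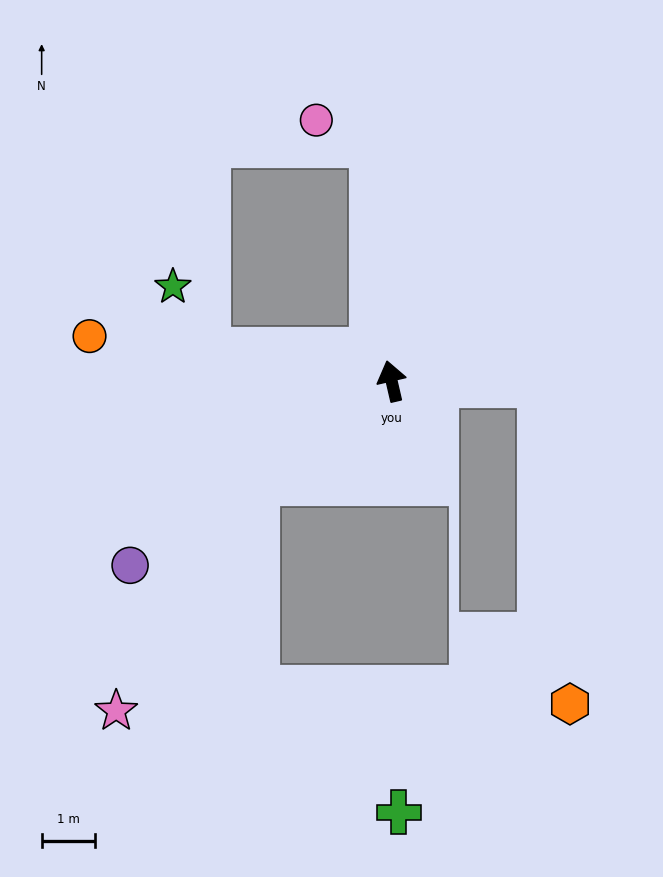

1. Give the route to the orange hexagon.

blocked — turn right 105°, forward 2.8 m, then turn right 83°, forward 6.0 m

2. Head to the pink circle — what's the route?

blocked — turn right 8°, forward 4.4 m, then turn left 61°, forward 1.1 m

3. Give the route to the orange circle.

turn left 69°, forward 5.7 m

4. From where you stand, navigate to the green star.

blocked — turn left 67°, forward 3.5 m, then turn right 51°, forward 1.4 m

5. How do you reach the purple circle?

turn left 112°, forward 6.0 m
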